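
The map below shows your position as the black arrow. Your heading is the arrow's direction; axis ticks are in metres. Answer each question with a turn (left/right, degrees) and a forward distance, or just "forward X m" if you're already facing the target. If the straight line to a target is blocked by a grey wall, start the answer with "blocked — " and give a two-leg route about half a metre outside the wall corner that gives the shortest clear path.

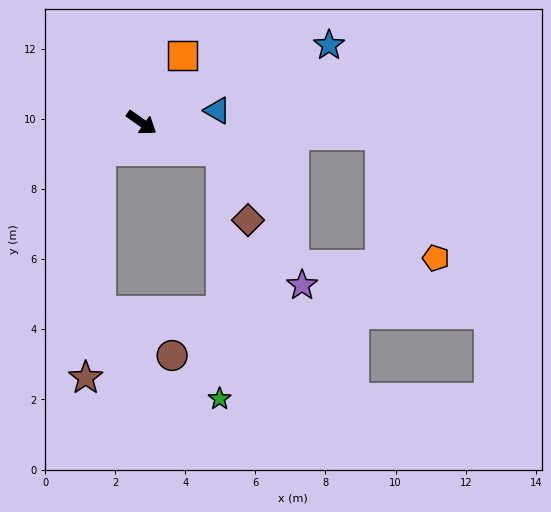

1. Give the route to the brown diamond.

blocked — turn left 15°, forward 2.4 m, then turn right 48°, forward 2.1 m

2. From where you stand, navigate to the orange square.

turn left 93°, forward 2.2 m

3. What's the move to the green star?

blocked — turn left 15°, forward 2.4 m, then turn right 70°, forward 7.0 m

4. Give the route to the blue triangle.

turn left 44°, forward 2.2 m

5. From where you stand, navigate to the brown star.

blocked — turn right 109°, forward 1.4 m, then turn left 50°, forward 6.5 m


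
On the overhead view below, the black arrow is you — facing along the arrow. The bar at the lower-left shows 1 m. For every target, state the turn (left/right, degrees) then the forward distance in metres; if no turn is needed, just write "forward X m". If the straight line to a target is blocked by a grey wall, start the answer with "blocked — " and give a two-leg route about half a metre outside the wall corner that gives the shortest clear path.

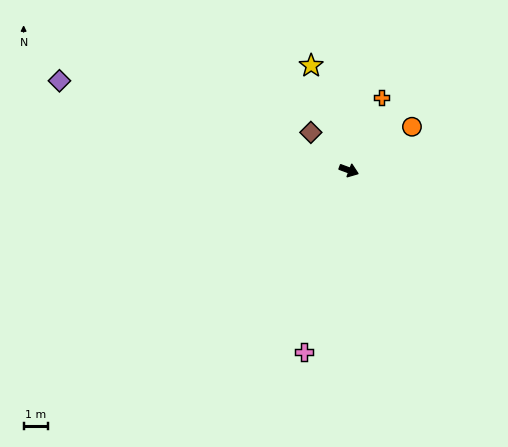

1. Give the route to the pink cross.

turn right 84°, forward 7.6 m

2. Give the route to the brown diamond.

turn left 155°, forward 2.2 m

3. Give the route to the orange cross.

turn left 86°, forward 3.2 m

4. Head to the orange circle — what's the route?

turn left 55°, forward 3.1 m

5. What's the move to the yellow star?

turn left 130°, forward 4.5 m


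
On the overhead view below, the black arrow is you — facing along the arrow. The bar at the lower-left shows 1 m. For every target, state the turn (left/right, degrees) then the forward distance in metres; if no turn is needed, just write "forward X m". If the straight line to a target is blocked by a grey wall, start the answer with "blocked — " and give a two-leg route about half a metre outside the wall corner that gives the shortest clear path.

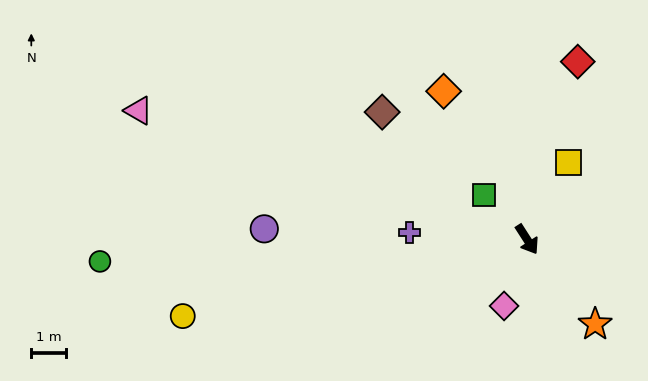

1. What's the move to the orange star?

turn left 6°, forward 3.2 m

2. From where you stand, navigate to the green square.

turn right 168°, forward 1.8 m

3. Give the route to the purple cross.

turn right 126°, forward 3.4 m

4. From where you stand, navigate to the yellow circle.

turn right 110°, forward 10.2 m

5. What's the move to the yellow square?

turn left 119°, forward 2.5 m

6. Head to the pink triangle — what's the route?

turn right 141°, forward 11.9 m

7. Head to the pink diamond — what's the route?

turn right 52°, forward 2.0 m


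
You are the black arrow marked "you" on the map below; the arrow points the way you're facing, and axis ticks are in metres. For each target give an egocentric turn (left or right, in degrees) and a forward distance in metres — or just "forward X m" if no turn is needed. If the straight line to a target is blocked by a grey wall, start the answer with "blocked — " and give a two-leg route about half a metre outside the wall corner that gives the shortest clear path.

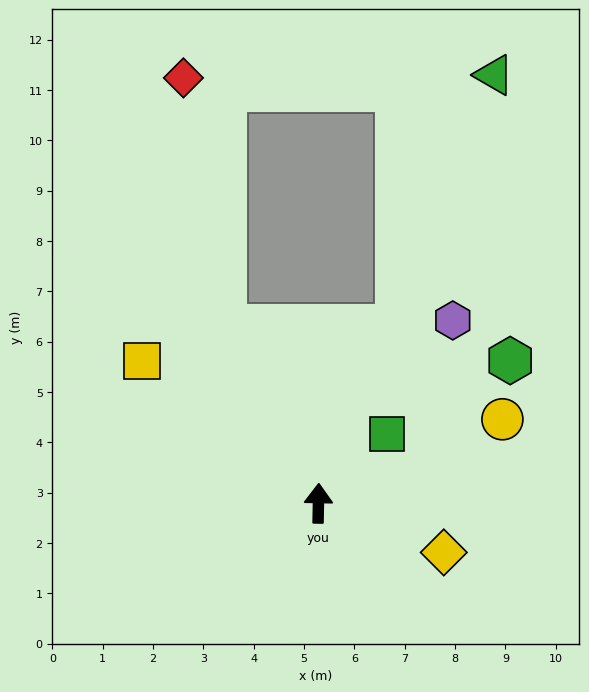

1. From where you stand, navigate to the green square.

turn right 44°, forward 1.9 m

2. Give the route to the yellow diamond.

turn right 110°, forward 2.7 m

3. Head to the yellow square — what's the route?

turn left 52°, forward 4.5 m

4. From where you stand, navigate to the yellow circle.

turn right 64°, forward 4.0 m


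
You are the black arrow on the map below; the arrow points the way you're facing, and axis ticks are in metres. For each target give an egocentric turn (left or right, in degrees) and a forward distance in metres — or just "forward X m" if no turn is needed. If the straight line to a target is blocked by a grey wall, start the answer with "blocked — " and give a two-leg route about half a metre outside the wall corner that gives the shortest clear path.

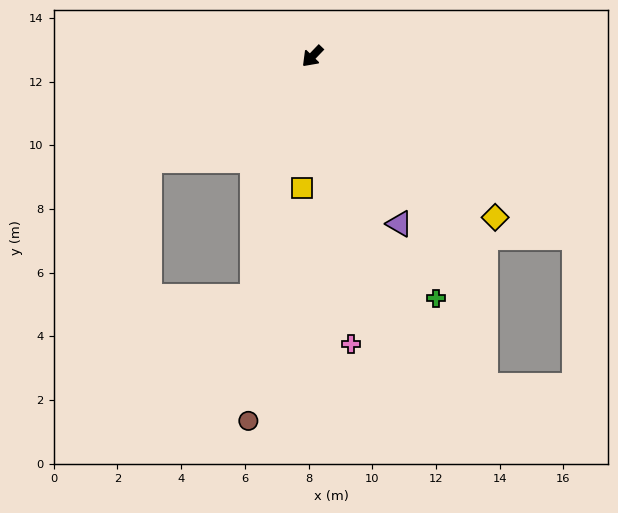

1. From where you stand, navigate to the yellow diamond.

turn left 92°, forward 7.7 m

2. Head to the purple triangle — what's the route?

turn left 71°, forward 5.9 m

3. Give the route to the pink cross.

turn left 52°, forward 9.1 m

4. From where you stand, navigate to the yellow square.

turn left 39°, forward 4.2 m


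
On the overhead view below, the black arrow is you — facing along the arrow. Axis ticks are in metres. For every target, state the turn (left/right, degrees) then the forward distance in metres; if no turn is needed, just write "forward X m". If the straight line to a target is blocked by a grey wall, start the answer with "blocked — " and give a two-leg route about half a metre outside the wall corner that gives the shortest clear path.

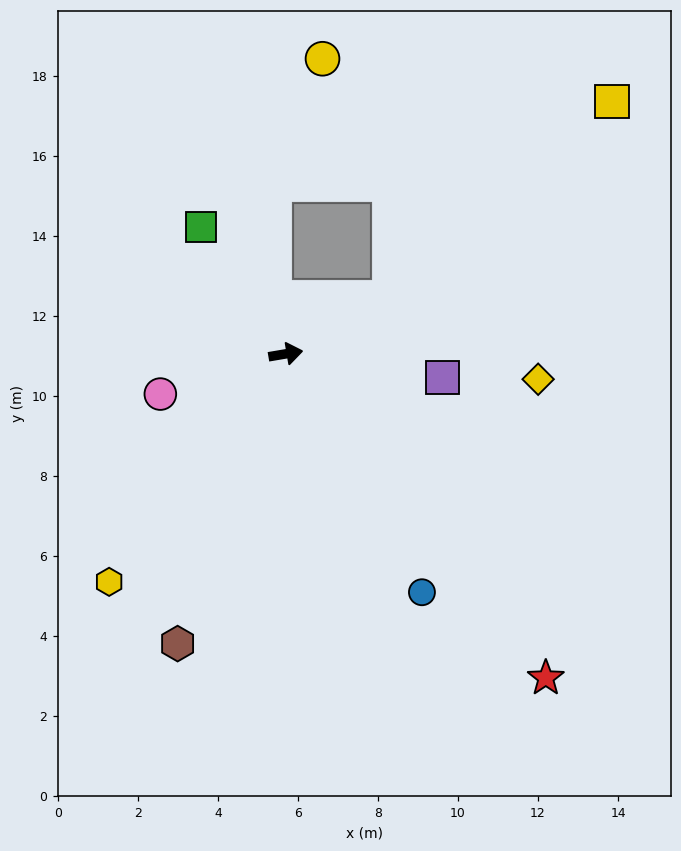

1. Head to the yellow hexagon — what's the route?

turn right 137°, forward 7.2 m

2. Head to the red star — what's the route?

turn right 61°, forward 10.4 m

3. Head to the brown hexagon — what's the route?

turn right 120°, forward 7.7 m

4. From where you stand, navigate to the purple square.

turn right 18°, forward 4.0 m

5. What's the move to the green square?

turn left 114°, forward 3.8 m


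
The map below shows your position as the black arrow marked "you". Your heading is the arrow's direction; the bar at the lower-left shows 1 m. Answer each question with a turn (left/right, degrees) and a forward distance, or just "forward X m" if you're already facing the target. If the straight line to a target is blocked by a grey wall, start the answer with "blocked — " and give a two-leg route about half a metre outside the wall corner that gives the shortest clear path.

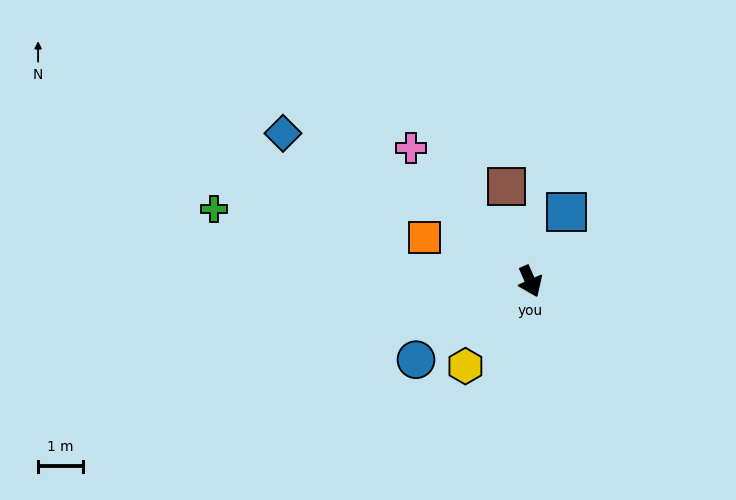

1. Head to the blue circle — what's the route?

turn right 79°, forward 3.1 m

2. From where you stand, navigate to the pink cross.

turn right 162°, forward 4.0 m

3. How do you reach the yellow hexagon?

turn right 61°, forward 2.4 m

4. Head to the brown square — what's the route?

turn left 170°, forward 2.2 m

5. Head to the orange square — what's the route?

turn right 136°, forward 2.5 m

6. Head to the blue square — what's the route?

turn left 129°, forward 1.7 m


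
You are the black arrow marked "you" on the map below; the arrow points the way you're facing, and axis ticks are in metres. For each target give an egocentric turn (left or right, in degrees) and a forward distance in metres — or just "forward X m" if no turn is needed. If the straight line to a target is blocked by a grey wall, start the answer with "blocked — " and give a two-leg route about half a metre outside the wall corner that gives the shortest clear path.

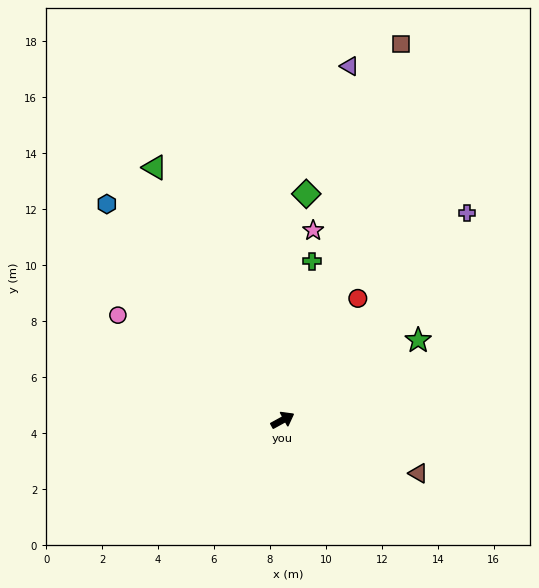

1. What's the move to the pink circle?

turn left 119°, forward 7.0 m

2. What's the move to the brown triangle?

turn right 50°, forward 5.2 m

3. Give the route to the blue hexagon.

turn left 100°, forward 10.0 m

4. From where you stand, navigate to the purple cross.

turn left 20°, forward 9.9 m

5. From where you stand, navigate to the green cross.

turn left 51°, forward 5.8 m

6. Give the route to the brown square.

turn left 44°, forward 14.1 m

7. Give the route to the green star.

forward 5.6 m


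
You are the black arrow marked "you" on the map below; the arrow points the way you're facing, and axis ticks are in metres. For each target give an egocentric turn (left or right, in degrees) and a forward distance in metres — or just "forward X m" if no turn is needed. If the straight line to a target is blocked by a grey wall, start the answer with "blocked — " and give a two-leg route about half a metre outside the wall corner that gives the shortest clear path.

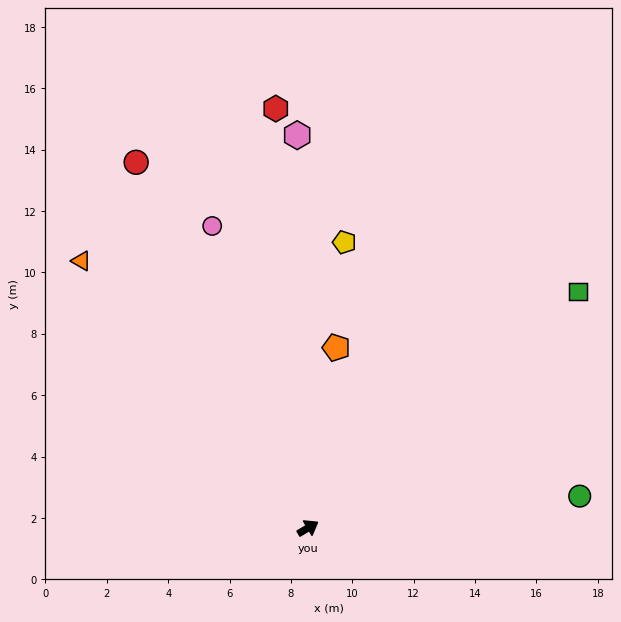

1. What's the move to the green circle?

turn right 24°, forward 8.9 m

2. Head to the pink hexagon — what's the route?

turn left 61°, forward 12.8 m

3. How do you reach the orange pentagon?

turn left 50°, forward 5.9 m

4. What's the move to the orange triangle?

turn left 100°, forward 11.4 m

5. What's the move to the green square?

turn left 10°, forward 11.7 m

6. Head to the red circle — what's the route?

turn left 84°, forward 13.2 m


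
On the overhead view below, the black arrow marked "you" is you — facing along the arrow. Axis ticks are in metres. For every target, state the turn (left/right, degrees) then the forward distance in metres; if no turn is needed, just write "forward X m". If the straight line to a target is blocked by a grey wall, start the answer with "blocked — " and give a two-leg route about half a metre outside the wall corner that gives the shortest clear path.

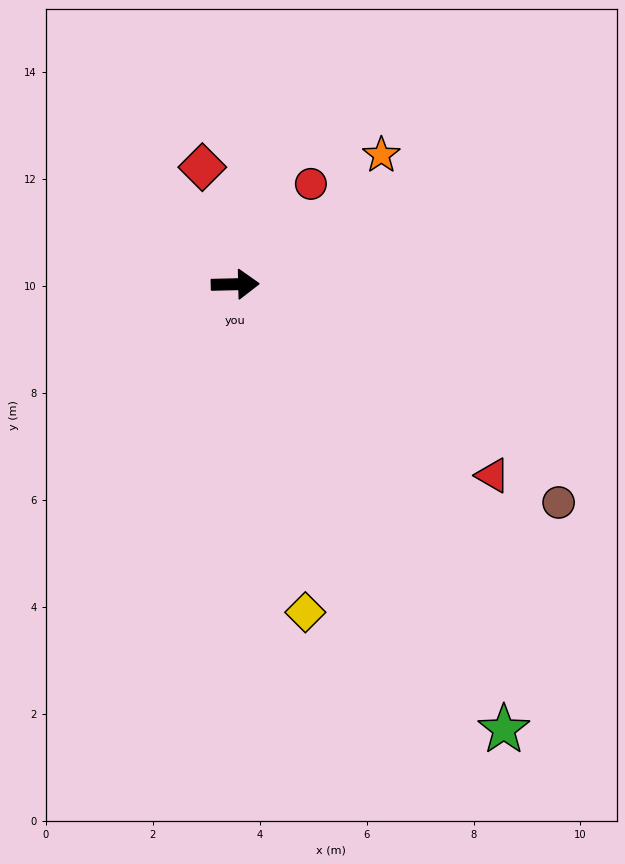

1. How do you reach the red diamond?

turn left 104°, forward 2.3 m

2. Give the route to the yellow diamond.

turn right 79°, forward 6.3 m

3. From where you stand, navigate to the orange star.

turn left 40°, forward 3.6 m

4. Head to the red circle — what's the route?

turn left 52°, forward 2.4 m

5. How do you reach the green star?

turn right 60°, forward 9.7 m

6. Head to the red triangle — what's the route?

turn right 38°, forward 6.0 m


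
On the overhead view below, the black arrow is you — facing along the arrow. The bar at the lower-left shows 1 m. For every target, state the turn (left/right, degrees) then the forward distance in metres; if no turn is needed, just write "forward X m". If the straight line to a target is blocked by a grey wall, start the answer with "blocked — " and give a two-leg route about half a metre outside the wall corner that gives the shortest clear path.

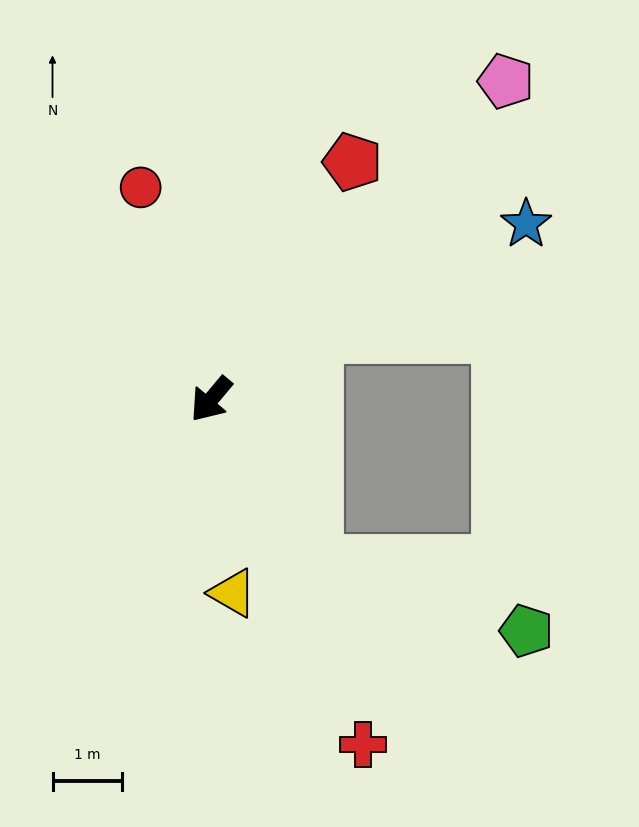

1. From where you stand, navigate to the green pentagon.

blocked — turn left 72°, forward 2.8 m, then turn left 40°, forward 3.2 m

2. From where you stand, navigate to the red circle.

turn right 122°, forward 3.2 m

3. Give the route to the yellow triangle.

turn left 46°, forward 2.8 m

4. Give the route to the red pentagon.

turn right 171°, forward 4.0 m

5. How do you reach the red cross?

turn left 64°, forward 5.5 m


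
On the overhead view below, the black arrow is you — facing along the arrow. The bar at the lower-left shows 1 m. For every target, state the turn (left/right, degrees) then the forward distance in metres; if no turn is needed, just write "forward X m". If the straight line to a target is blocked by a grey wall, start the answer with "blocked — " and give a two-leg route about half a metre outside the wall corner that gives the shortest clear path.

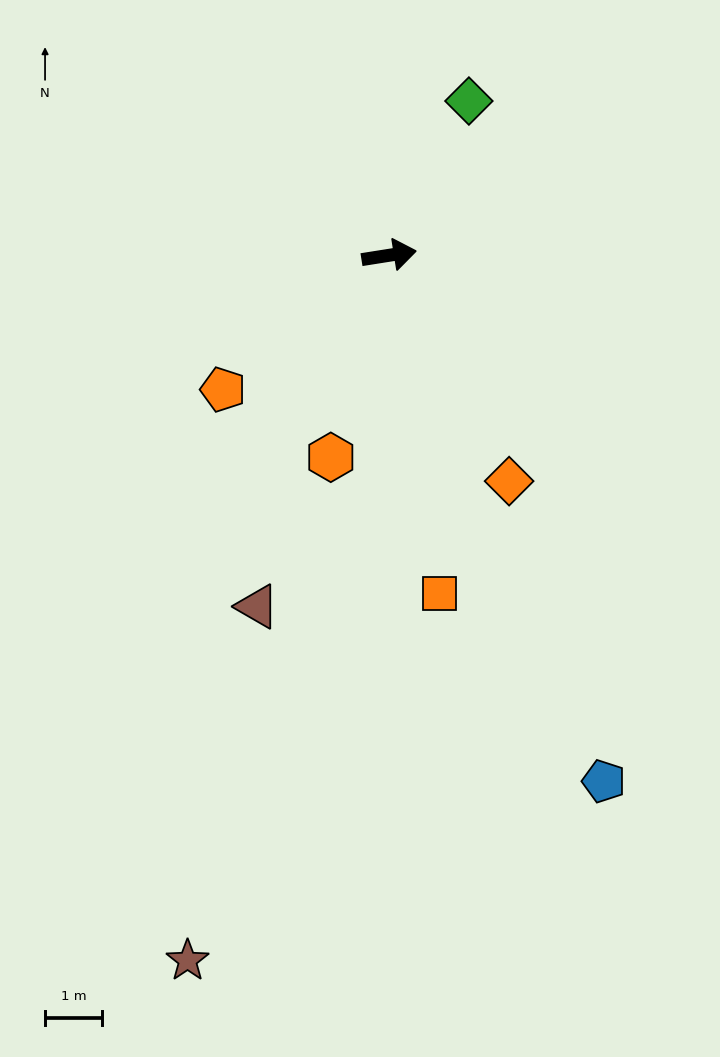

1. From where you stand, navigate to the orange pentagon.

turn right 150°, forward 3.7 m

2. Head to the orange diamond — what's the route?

turn right 71°, forward 4.5 m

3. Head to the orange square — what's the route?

turn right 91°, forward 6.0 m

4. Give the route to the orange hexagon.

turn right 115°, forward 3.7 m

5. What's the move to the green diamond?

turn left 54°, forward 3.0 m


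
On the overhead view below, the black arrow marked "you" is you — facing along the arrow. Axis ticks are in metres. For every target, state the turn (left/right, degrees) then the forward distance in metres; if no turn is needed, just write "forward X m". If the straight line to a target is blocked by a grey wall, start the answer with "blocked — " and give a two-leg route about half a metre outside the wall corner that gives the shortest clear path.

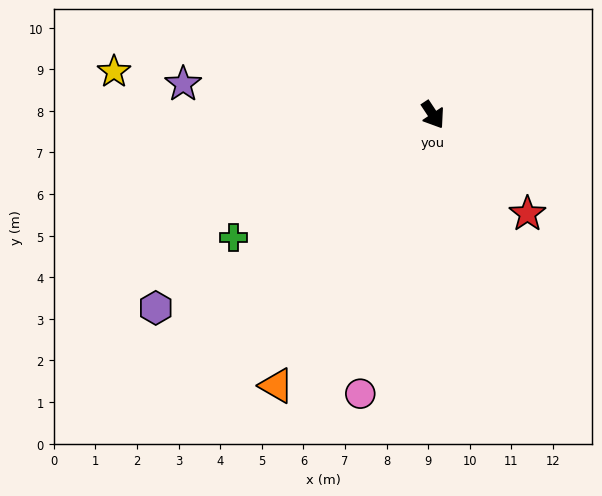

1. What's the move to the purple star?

turn right 131°, forward 6.1 m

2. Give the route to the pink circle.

turn right 48°, forward 6.9 m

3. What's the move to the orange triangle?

turn right 64°, forward 7.5 m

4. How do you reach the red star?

turn left 10°, forward 3.3 m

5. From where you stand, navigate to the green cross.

turn right 92°, forward 5.6 m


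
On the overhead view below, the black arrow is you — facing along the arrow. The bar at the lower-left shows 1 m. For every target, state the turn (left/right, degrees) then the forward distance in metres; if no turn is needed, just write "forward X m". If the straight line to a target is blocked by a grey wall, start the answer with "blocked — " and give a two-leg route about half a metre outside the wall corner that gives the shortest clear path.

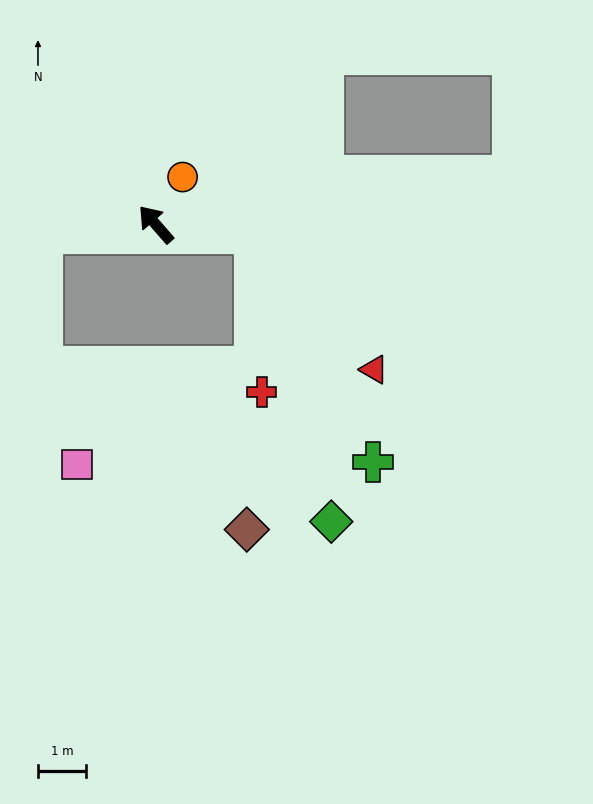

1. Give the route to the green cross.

blocked — turn right 136°, forward 2.1 m, then turn right 58°, forward 5.4 m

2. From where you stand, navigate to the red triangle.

blocked — turn right 136°, forward 2.1 m, then turn right 44°, forward 3.8 m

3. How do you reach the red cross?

blocked — turn right 136°, forward 2.1 m, then turn right 82°, forward 3.3 m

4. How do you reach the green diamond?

blocked — turn right 136°, forward 2.1 m, then turn right 70°, forward 6.2 m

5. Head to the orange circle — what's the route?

turn right 71°, forward 1.1 m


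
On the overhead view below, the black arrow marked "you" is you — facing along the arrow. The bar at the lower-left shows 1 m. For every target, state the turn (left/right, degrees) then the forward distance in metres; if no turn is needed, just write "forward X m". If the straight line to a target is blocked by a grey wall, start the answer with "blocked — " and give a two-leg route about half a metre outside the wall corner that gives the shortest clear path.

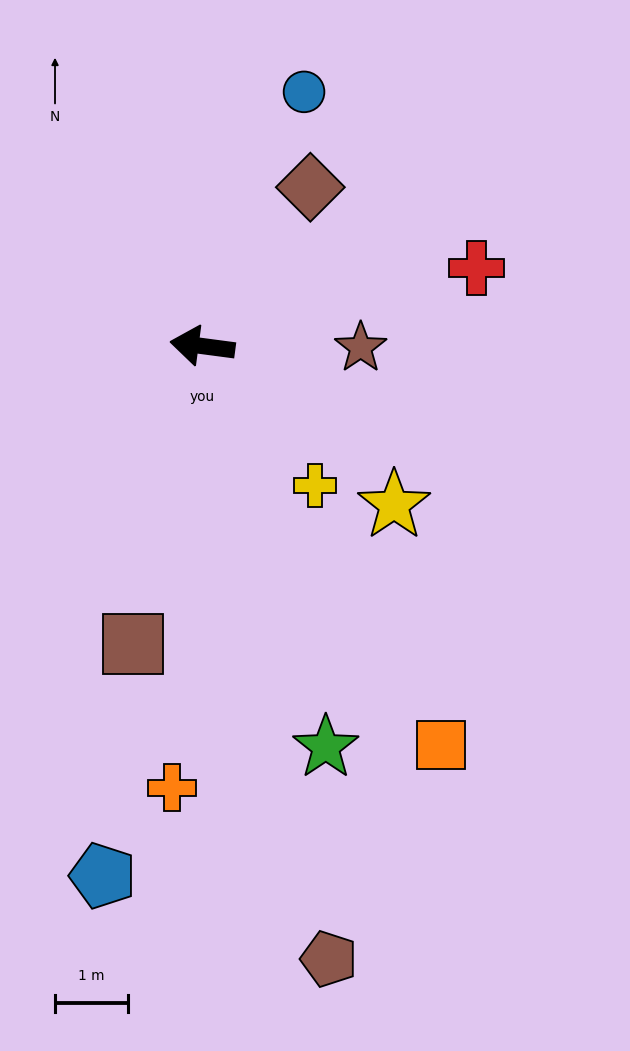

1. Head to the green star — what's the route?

turn left 115°, forward 5.7 m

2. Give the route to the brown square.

turn left 84°, forward 4.2 m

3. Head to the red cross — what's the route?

turn right 157°, forward 3.9 m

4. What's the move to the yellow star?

turn left 148°, forward 3.4 m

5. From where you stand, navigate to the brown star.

turn right 173°, forward 2.2 m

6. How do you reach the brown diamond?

turn right 117°, forward 2.6 m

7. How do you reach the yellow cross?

turn left 137°, forward 2.4 m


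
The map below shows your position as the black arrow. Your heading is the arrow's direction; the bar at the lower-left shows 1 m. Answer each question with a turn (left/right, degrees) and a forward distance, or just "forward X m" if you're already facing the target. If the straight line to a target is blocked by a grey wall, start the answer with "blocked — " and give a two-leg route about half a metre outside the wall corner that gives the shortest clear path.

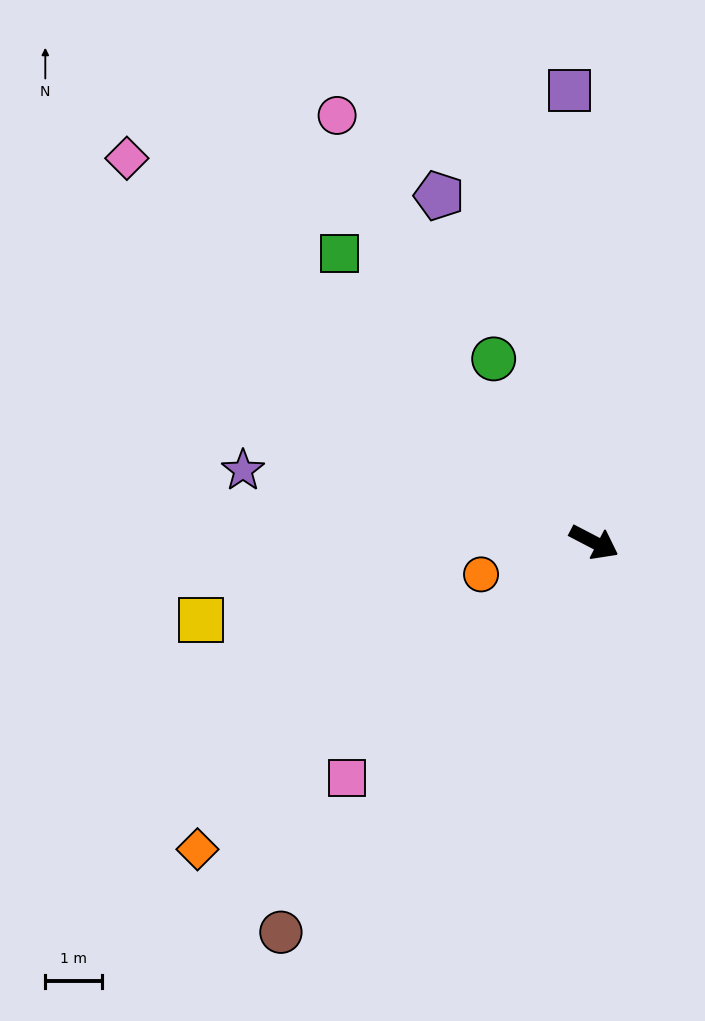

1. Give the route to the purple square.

turn left 121°, forward 8.0 m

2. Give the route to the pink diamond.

turn left 168°, forward 10.6 m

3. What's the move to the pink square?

turn right 109°, forward 6.0 m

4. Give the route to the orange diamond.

turn right 115°, forward 8.8 m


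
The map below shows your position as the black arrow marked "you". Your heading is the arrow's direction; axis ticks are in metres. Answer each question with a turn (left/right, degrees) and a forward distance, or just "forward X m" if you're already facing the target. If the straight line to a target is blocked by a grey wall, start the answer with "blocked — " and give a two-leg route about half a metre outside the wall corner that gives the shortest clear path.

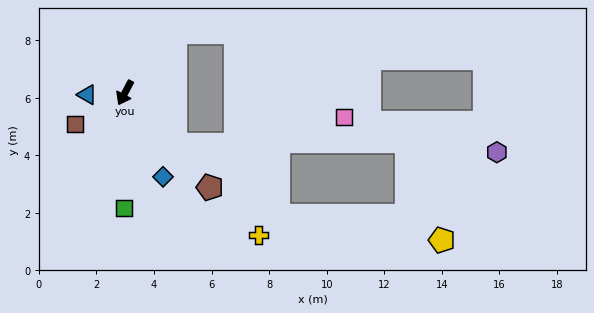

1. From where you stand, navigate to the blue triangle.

turn right 59°, forward 1.3 m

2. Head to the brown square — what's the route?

turn right 30°, forward 2.0 m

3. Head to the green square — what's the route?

turn left 27°, forward 4.0 m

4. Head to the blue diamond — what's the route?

turn left 52°, forward 3.2 m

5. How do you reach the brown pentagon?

turn left 70°, forward 4.4 m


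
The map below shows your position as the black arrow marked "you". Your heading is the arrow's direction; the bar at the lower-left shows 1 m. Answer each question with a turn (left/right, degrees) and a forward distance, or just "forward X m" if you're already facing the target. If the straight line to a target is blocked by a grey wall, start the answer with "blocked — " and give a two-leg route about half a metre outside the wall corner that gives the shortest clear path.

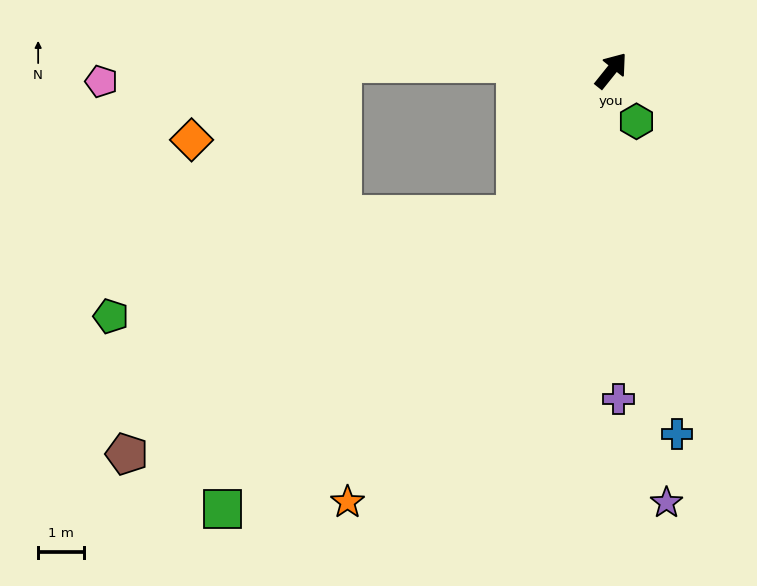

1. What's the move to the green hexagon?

turn right 115°, forward 1.2 m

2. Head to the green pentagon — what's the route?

blocked — turn right 175°, forward 3.8 m, then turn right 42°, forward 9.1 m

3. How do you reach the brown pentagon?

blocked — turn right 175°, forward 3.8 m, then turn right 25°, forward 10.0 m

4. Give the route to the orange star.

turn right 173°, forward 11.0 m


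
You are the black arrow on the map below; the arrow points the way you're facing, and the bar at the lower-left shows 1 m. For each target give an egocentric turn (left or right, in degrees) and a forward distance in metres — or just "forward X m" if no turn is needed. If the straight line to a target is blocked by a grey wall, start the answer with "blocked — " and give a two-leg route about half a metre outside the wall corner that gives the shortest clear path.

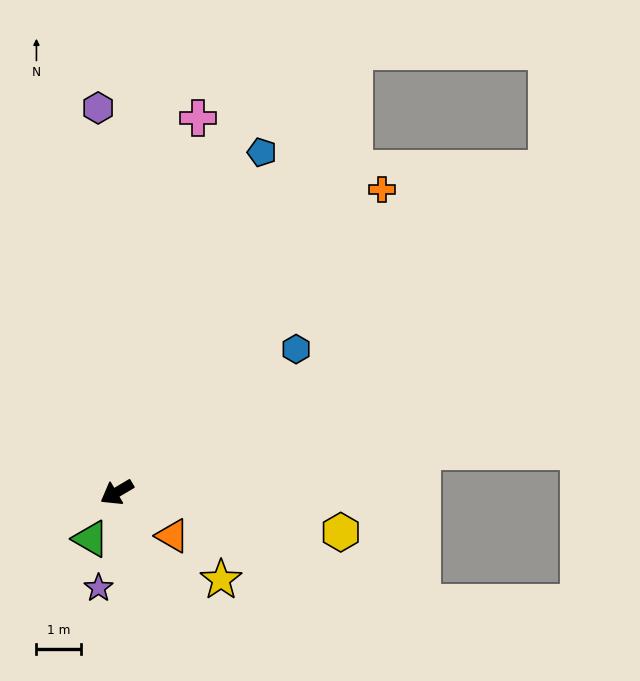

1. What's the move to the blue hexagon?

turn right 172°, forward 5.2 m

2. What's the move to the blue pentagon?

turn right 144°, forward 8.3 m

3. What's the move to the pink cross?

turn right 133°, forward 8.6 m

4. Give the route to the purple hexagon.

turn right 118°, forward 8.6 m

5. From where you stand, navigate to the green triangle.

turn left 30°, forward 1.2 m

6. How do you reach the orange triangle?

turn left 111°, forward 1.6 m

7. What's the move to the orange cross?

turn right 162°, forward 9.0 m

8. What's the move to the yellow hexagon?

turn left 139°, forward 5.1 m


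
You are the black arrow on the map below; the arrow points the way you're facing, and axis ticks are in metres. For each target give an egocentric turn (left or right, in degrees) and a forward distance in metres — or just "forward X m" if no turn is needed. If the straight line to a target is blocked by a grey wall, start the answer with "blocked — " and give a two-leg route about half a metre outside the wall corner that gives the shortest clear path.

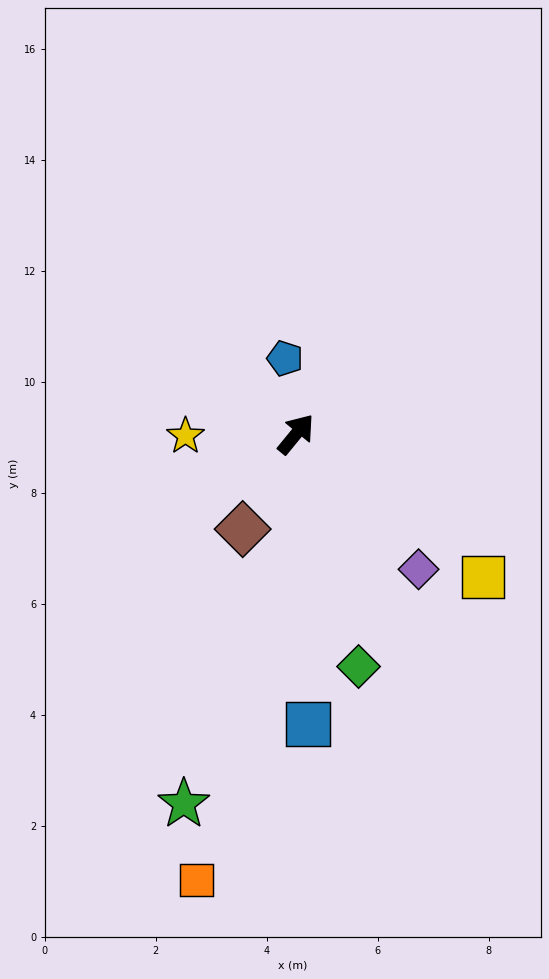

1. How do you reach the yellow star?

turn left 130°, forward 2.0 m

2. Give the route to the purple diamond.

turn right 98°, forward 3.3 m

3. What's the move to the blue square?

turn right 138°, forward 5.2 m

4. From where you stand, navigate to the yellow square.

turn right 88°, forward 4.2 m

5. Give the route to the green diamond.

turn right 126°, forward 4.3 m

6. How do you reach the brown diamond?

turn right 170°, forward 2.0 m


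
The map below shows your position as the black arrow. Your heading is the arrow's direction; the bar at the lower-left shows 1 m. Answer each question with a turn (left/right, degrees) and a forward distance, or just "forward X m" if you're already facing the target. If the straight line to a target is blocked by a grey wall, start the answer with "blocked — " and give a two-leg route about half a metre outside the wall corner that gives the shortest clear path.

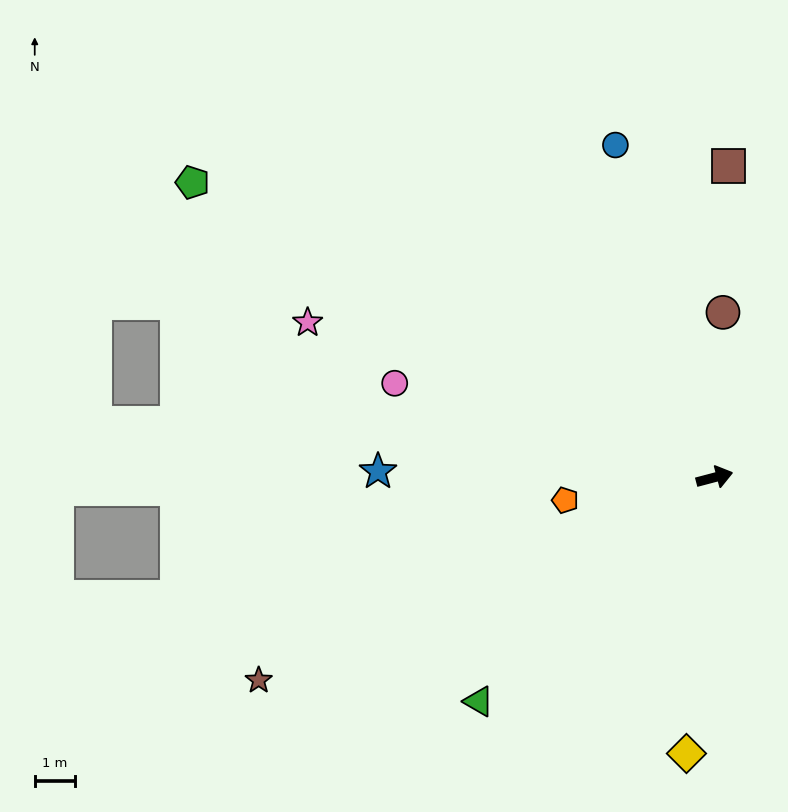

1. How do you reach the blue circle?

turn left 92°, forward 8.6 m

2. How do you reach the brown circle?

turn left 72°, forward 4.1 m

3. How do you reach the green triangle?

turn right 151°, forward 8.0 m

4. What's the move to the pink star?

turn left 144°, forward 10.8 m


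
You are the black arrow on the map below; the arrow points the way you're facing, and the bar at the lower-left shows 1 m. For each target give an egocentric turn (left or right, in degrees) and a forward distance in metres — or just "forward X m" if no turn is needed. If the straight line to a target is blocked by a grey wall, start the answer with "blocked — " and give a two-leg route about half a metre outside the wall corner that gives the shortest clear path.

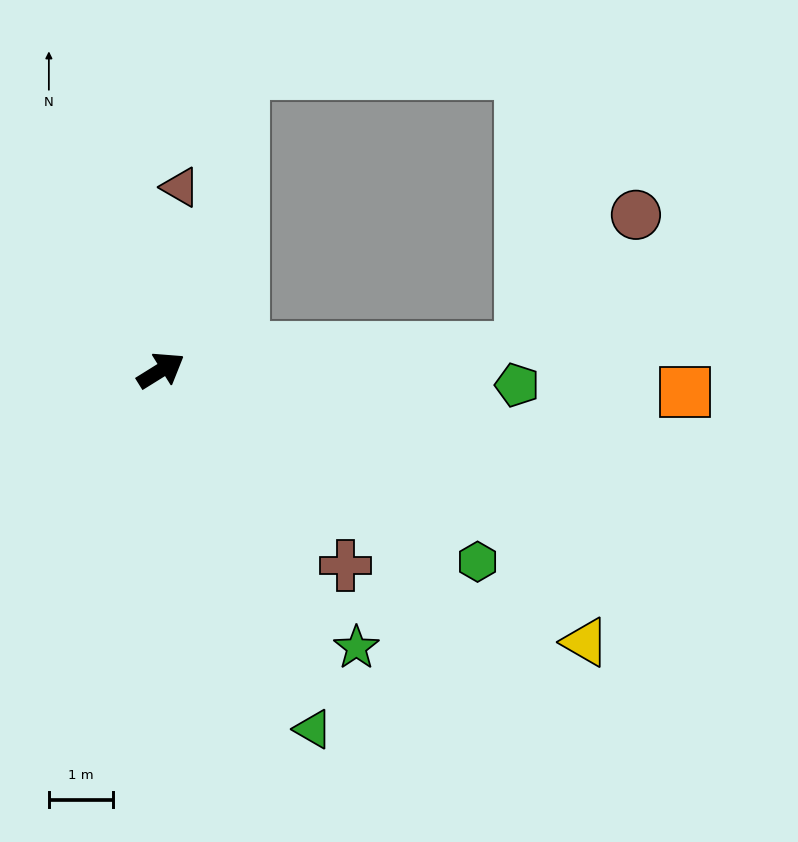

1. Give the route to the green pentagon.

turn right 34°, forward 5.6 m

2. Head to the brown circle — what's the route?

blocked — turn right 28°, forward 5.7 m, then turn left 46°, forward 2.8 m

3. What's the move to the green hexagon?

turn right 63°, forward 5.8 m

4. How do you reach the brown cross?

turn right 78°, forward 4.2 m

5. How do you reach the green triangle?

turn right 99°, forward 6.1 m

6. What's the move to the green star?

turn right 87°, forward 5.3 m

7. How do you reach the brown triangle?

turn left 52°, forward 2.9 m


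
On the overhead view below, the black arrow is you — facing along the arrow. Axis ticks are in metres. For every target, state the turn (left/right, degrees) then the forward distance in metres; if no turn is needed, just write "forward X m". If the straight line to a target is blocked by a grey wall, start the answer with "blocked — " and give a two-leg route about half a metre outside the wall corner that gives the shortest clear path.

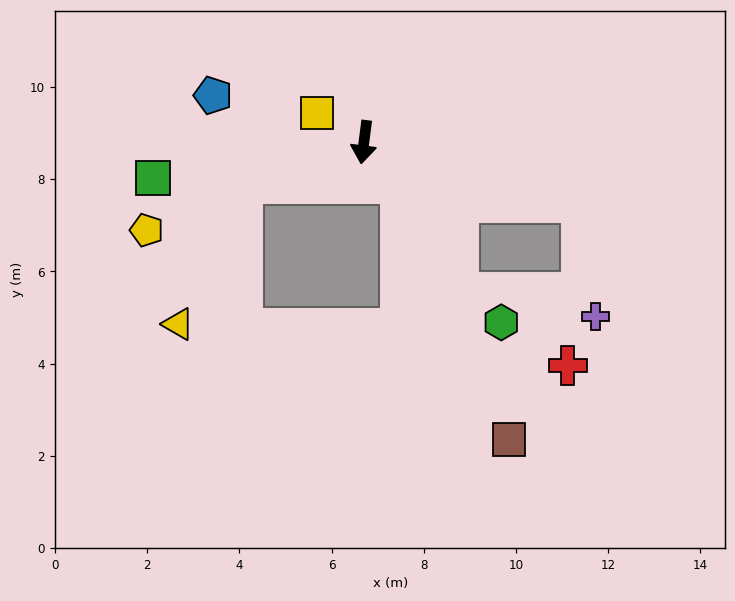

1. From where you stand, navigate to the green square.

turn right 73°, forward 4.6 m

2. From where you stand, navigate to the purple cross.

blocked — turn left 82°, forward 4.9 m, then turn right 67°, forward 2.5 m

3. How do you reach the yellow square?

turn right 115°, forward 1.2 m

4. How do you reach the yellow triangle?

blocked — turn right 64°, forward 2.8 m, then turn left 46°, forward 3.4 m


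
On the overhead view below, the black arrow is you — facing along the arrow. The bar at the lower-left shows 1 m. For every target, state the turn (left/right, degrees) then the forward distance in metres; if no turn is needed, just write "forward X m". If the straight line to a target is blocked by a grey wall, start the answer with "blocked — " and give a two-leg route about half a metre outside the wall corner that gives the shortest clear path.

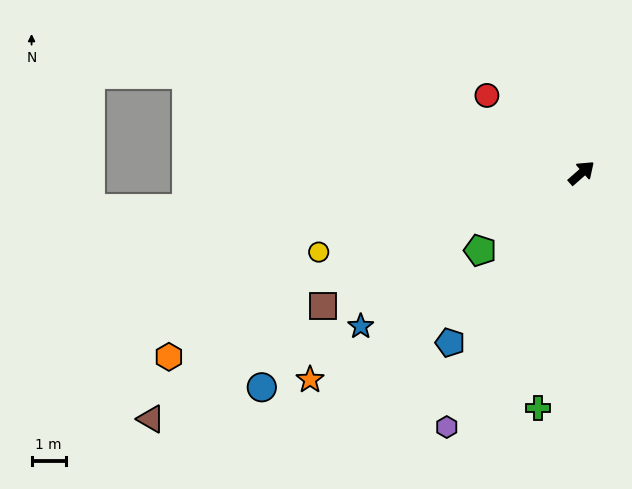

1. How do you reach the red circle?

turn left 99°, forward 3.6 m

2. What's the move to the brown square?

turn left 166°, forward 8.5 m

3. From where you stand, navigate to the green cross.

turn right 142°, forward 7.0 m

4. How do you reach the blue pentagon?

turn right 169°, forward 6.3 m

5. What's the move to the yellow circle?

turn left 155°, forward 8.0 m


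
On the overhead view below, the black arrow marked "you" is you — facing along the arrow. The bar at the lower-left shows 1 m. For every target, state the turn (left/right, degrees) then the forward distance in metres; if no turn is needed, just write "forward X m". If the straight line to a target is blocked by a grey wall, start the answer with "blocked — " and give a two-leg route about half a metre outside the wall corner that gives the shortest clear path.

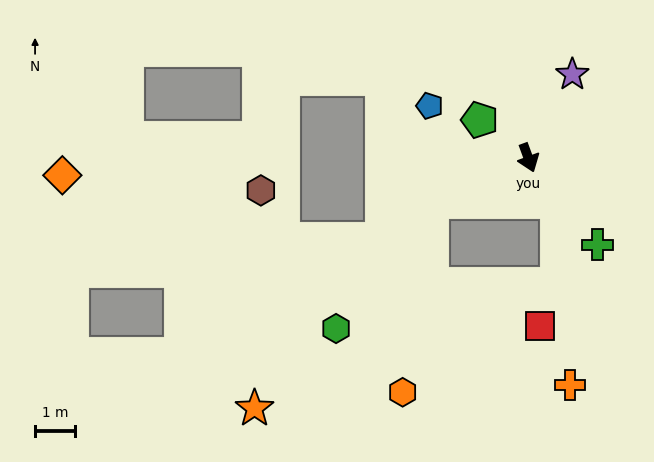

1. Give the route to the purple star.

turn left 132°, forward 2.3 m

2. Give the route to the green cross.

turn left 18°, forward 2.8 m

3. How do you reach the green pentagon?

turn right 148°, forward 1.5 m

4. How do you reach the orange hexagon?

blocked — turn right 86°, forward 2.6 m, then turn left 57°, forward 4.8 m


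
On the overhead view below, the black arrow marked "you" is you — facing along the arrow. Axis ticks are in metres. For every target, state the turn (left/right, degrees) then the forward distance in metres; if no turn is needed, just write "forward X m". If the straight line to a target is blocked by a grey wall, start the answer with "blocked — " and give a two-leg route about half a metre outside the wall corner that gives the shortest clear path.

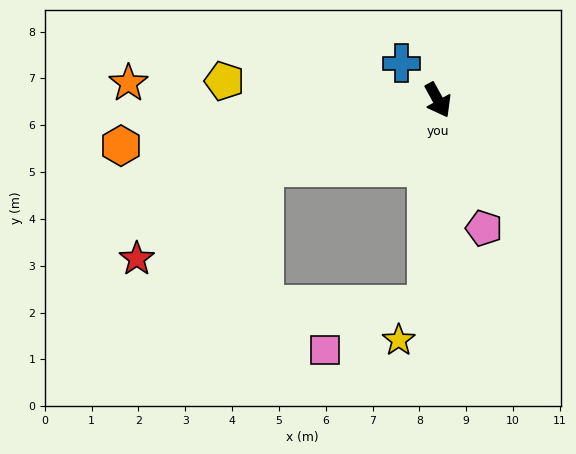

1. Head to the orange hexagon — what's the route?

turn right 111°, forward 6.8 m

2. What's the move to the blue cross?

turn right 164°, forward 1.1 m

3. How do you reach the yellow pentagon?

turn right 124°, forward 4.6 m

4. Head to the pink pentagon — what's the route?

turn right 9°, forward 2.9 m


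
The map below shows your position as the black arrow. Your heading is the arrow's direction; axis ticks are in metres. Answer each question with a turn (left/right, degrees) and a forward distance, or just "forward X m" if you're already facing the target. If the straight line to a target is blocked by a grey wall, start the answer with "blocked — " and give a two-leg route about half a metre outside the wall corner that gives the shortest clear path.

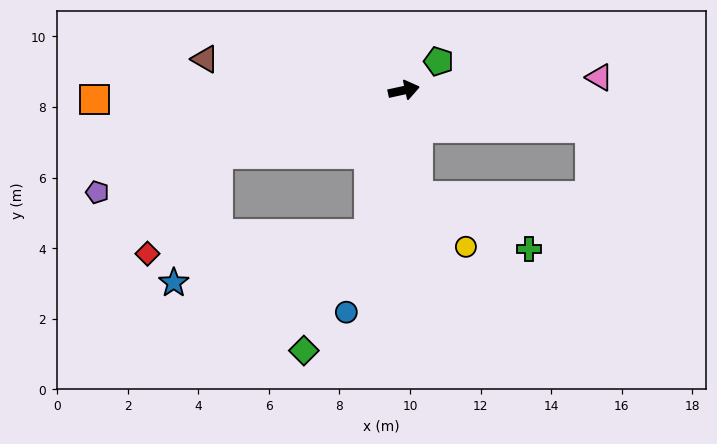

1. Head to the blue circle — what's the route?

turn right 117°, forward 6.5 m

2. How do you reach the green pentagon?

turn left 27°, forward 1.3 m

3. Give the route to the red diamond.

blocked — turn right 173°, forward 5.6 m, then turn left 35°, forward 3.4 m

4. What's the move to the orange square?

turn left 169°, forward 8.8 m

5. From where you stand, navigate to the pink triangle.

turn right 8°, forward 5.6 m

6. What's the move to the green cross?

blocked — turn right 94°, forward 3.0 m, then turn left 56°, forward 3.5 m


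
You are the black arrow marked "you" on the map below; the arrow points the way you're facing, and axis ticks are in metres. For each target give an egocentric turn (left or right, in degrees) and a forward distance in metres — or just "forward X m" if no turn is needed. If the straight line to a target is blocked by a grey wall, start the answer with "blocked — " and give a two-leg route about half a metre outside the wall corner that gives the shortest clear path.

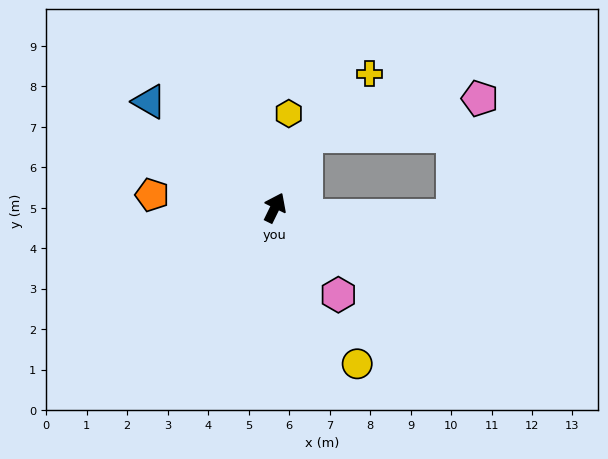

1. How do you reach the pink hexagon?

turn right 118°, forward 2.7 m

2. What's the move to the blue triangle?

turn left 76°, forward 4.1 m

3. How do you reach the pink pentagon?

blocked — turn left 3°, forward 1.9 m, then turn right 55°, forward 4.4 m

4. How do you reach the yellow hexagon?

turn left 18°, forward 2.3 m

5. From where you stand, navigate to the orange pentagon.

turn left 110°, forward 3.0 m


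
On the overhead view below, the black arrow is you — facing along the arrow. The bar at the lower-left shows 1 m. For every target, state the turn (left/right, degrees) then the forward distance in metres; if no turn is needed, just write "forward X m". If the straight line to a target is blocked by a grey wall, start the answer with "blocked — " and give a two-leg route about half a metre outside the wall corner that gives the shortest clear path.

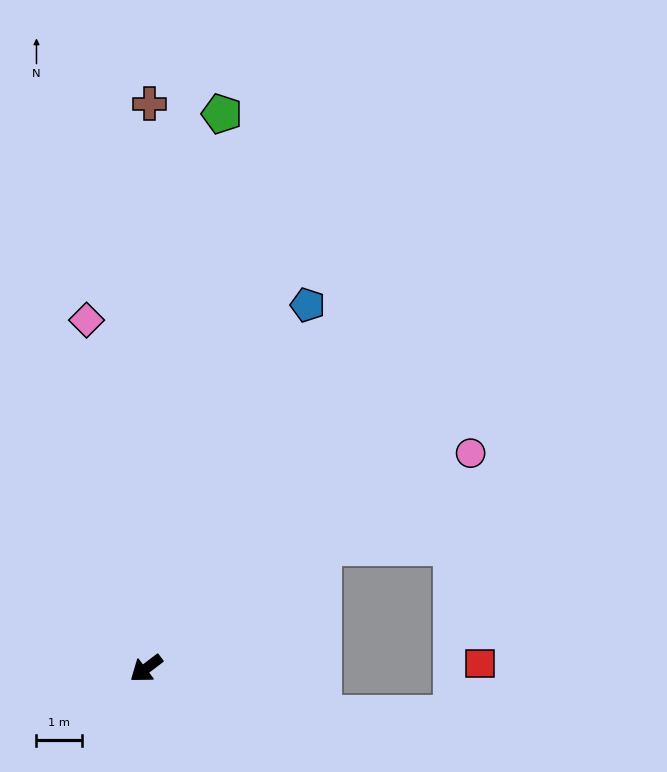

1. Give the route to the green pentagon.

turn right 135°, forward 12.3 m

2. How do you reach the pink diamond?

turn right 117°, forward 7.8 m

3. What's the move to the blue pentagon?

turn right 151°, forward 8.7 m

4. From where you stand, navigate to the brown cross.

turn right 128°, forward 12.4 m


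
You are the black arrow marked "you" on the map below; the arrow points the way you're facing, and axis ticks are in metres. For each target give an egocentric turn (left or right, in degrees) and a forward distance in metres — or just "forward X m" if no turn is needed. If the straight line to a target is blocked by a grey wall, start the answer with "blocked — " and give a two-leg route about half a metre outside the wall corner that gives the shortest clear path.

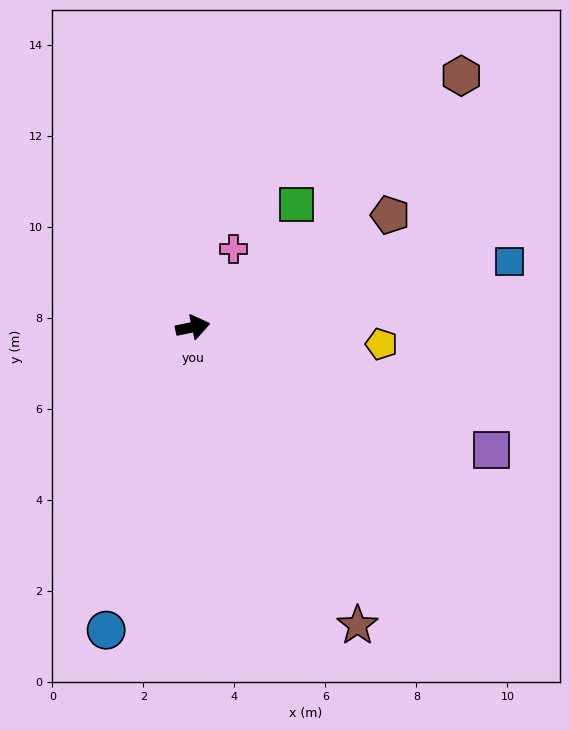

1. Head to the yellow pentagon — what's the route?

turn right 17°, forward 4.2 m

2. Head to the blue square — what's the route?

forward 7.1 m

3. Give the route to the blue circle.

turn right 118°, forward 6.9 m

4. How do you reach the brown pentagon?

turn left 18°, forward 5.0 m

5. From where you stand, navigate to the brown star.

turn right 73°, forward 7.5 m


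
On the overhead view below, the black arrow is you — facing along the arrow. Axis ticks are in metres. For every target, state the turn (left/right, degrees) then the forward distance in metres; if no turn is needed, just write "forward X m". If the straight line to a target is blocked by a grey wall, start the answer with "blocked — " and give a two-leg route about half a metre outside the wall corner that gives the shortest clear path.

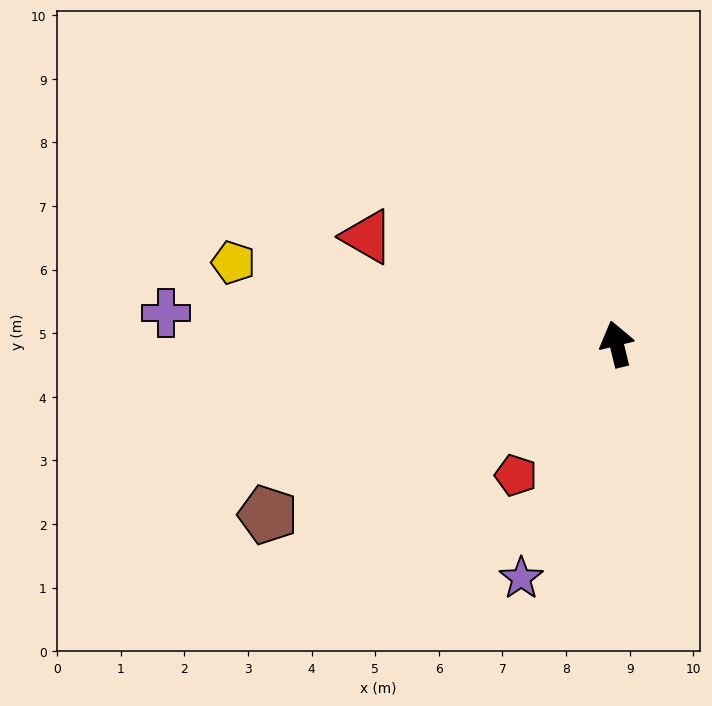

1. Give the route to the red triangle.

turn left 53°, forward 4.3 m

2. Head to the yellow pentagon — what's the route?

turn left 64°, forward 6.2 m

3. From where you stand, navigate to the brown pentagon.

turn left 102°, forward 6.1 m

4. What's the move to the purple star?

turn left 144°, forward 4.0 m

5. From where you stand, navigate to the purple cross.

turn left 72°, forward 7.1 m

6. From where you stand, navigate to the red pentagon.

turn left 129°, forward 2.6 m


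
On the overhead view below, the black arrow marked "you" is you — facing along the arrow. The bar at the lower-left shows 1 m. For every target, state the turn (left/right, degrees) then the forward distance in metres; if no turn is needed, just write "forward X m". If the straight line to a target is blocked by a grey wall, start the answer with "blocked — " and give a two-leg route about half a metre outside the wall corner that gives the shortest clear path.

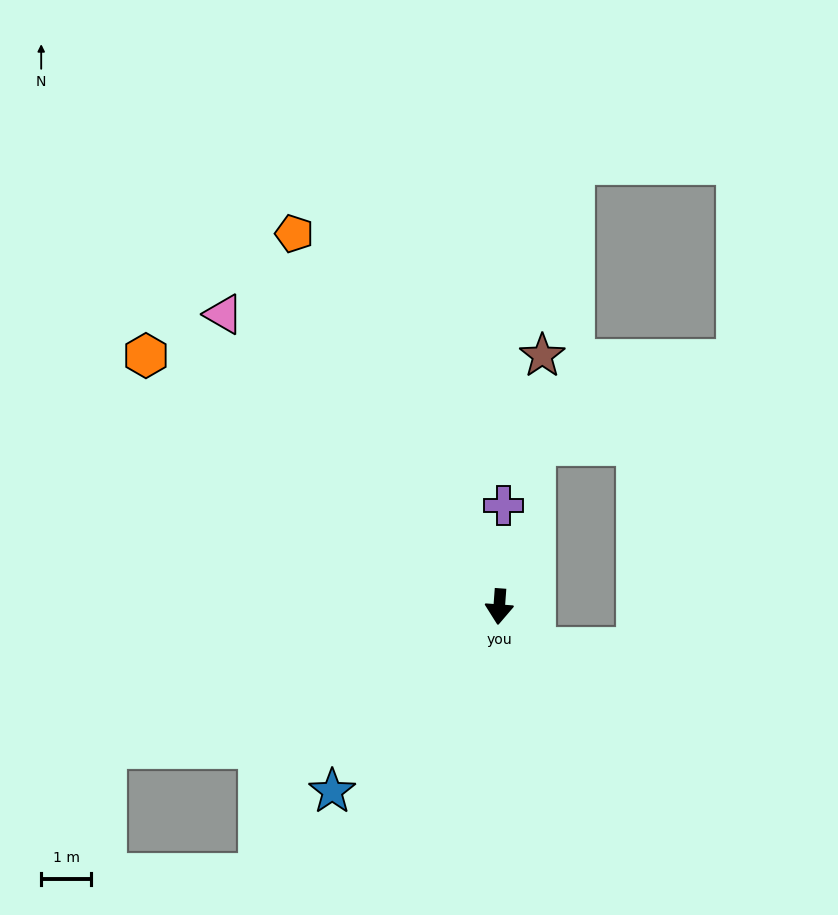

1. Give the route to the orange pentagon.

turn right 147°, forward 8.5 m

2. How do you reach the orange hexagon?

turn right 121°, forward 8.7 m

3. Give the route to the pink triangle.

turn right 132°, forward 8.0 m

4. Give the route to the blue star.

turn right 38°, forward 5.0 m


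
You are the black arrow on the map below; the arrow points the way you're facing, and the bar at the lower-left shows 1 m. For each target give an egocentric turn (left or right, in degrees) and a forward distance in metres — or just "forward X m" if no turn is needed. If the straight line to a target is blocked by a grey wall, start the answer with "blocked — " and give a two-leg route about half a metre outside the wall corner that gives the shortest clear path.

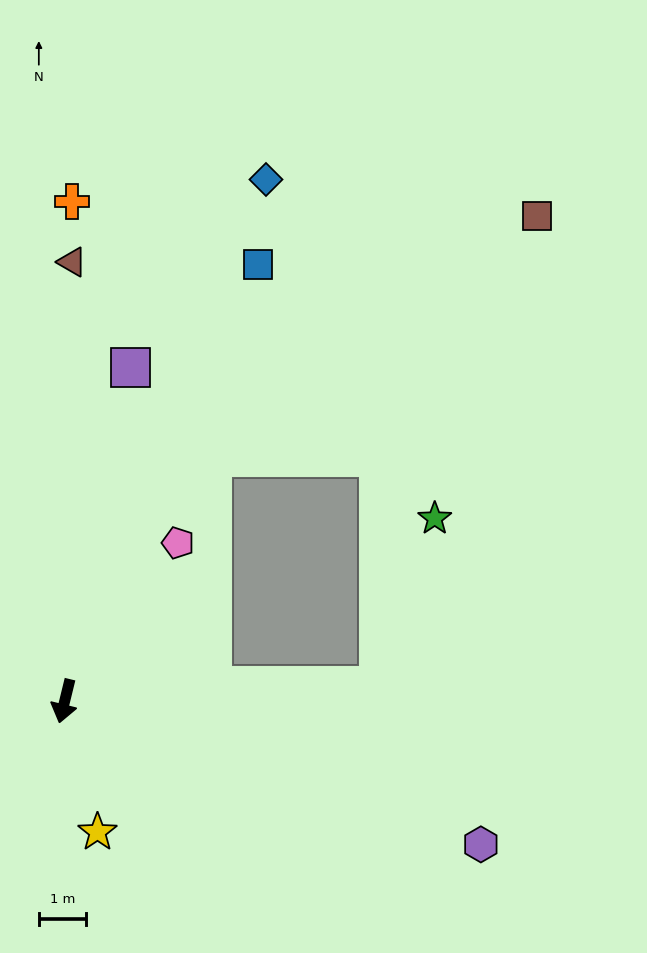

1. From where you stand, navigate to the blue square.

turn left 170°, forward 10.1 m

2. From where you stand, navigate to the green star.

blocked — turn left 106°, forward 6.7 m, then turn left 70°, forward 3.7 m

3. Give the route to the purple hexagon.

turn left 85°, forward 9.3 m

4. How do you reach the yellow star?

turn left 28°, forward 2.9 m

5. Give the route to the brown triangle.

turn right 167°, forward 9.3 m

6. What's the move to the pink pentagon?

turn left 158°, forward 4.1 m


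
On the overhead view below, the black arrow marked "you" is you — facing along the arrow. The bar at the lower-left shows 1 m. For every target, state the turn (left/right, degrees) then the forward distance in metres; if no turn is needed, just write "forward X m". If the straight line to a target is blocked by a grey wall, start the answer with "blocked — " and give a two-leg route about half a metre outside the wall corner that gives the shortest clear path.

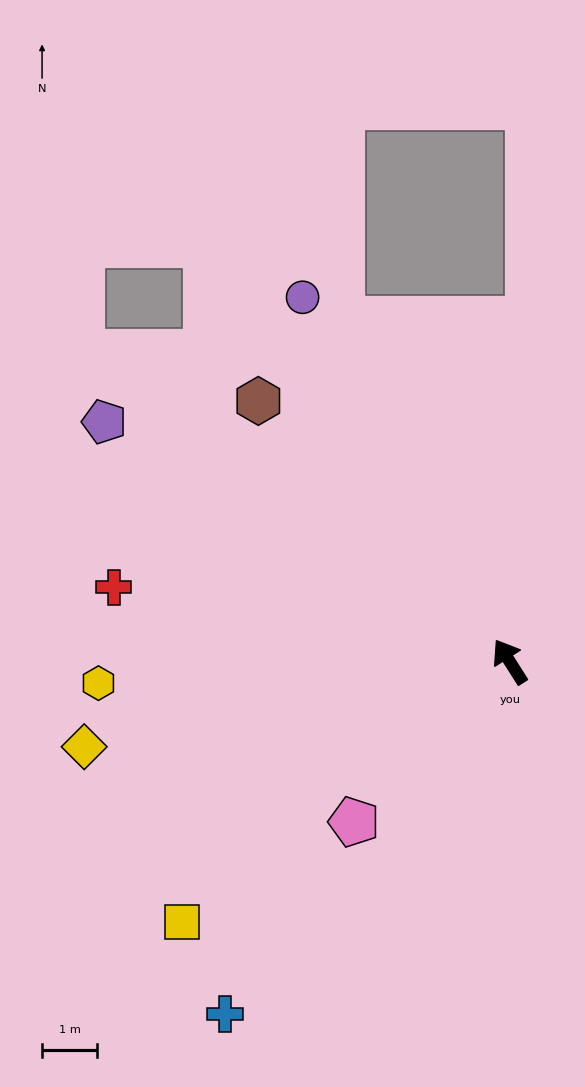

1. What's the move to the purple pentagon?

turn left 27°, forward 8.6 m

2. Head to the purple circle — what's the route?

turn right 3°, forward 7.6 m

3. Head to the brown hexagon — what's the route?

turn left 12°, forward 6.6 m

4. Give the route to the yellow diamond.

turn left 69°, forward 7.9 m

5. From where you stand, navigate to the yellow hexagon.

turn left 61°, forward 7.5 m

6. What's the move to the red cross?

turn left 47°, forward 7.3 m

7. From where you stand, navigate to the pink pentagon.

turn left 103°, forward 4.1 m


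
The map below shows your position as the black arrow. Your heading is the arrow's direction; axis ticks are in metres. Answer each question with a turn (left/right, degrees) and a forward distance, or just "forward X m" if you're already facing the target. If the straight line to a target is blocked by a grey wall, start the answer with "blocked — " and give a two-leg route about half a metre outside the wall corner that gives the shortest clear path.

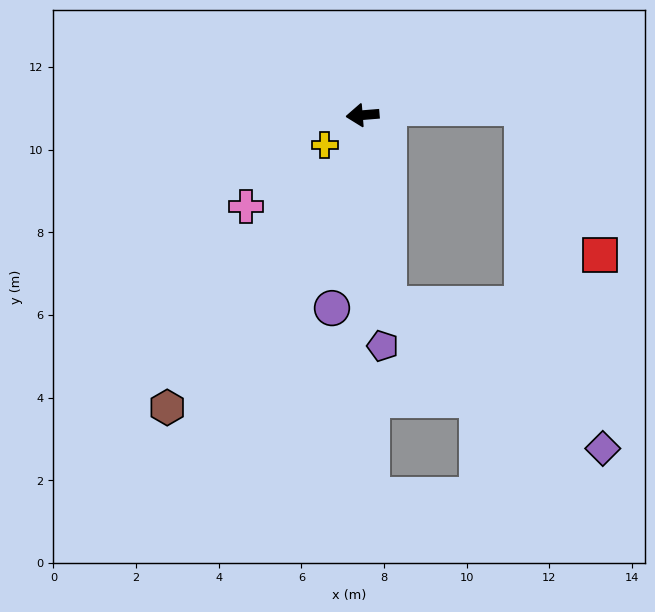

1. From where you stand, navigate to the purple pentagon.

turn left 90°, forward 5.6 m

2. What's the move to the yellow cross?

turn left 34°, forward 1.2 m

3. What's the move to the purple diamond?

blocked — turn left 93°, forward 4.6 m, then turn left 48°, forward 6.3 m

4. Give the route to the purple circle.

turn left 76°, forward 4.7 m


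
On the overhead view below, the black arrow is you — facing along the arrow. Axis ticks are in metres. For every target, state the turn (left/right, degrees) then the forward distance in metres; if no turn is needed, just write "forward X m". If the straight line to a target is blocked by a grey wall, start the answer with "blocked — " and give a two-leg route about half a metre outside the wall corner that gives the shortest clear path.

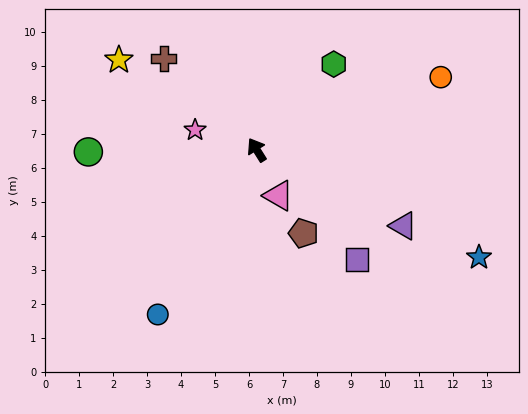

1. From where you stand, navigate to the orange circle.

turn right 101°, forward 5.8 m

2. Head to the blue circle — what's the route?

turn left 117°, forward 5.7 m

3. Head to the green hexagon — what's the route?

turn right 74°, forward 3.4 m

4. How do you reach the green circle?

turn left 59°, forward 5.0 m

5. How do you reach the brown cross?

turn left 13°, forward 3.8 m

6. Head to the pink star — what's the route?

turn left 40°, forward 1.9 m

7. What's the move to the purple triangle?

turn right 149°, forward 4.9 m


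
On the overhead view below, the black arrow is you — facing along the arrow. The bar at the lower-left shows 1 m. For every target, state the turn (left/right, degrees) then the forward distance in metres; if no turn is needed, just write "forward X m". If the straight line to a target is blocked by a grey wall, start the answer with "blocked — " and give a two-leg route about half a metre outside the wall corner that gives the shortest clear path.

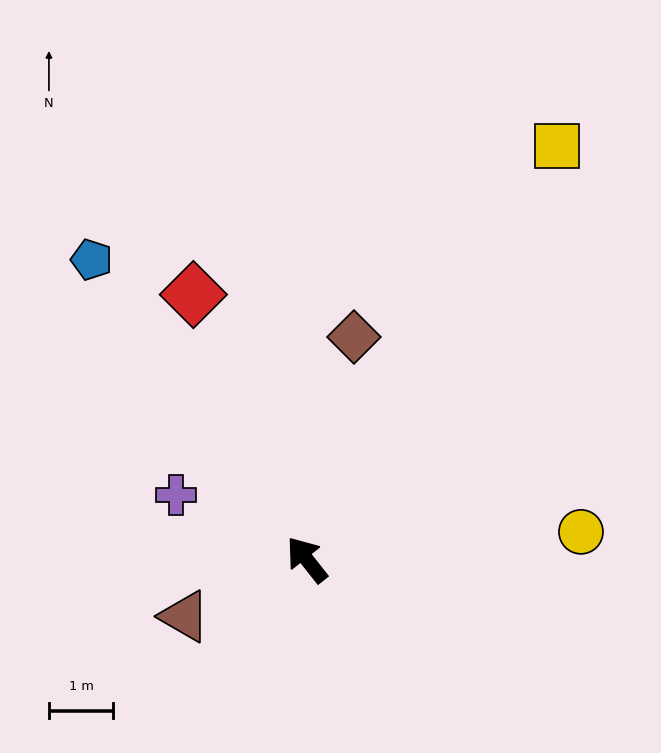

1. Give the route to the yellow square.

turn right 70°, forward 7.5 m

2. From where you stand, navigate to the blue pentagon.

turn right 3°, forward 5.7 m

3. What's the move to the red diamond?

turn right 15°, forward 4.5 m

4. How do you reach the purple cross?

turn left 26°, forward 2.3 m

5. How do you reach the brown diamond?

turn right 50°, forward 3.5 m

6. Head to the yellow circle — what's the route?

turn right 123°, forward 4.3 m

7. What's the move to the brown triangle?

turn left 77°, forward 2.1 m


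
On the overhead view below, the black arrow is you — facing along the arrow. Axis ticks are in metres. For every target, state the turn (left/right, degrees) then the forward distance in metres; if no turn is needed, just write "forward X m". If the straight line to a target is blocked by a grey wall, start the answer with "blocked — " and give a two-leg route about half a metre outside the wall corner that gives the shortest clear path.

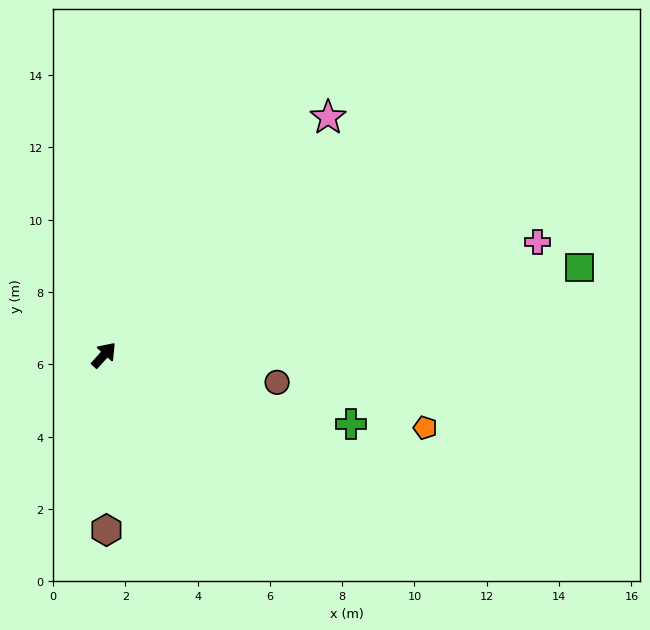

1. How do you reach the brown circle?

turn right 57°, forward 4.8 m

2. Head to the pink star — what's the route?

forward 9.0 m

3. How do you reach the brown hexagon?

turn right 137°, forward 4.8 m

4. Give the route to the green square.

turn right 38°, forward 13.4 m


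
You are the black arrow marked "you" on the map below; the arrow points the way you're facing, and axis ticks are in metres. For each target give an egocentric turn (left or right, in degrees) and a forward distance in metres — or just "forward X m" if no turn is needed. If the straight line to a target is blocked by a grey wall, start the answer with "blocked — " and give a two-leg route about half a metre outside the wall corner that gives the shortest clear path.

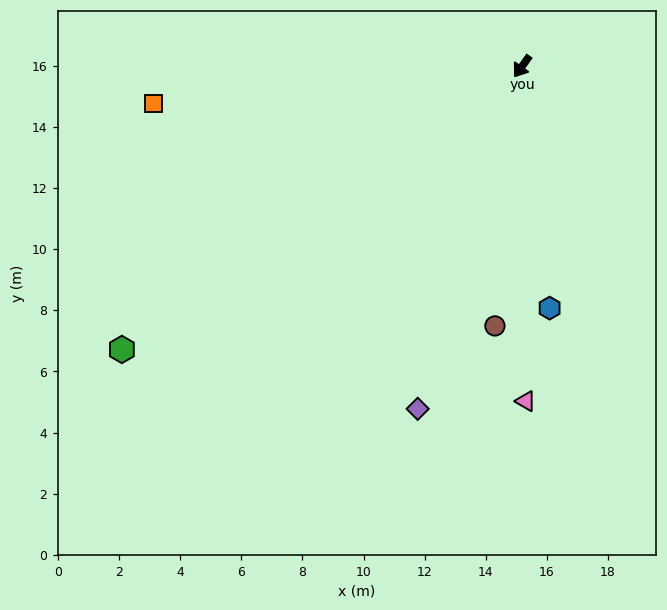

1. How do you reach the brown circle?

turn left 29°, forward 8.5 m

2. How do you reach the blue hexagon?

turn left 42°, forward 8.0 m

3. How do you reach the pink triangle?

turn left 36°, forward 11.0 m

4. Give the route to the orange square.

turn right 49°, forward 12.1 m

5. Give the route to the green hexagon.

turn right 19°, forward 16.0 m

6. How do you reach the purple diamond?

turn left 19°, forward 11.7 m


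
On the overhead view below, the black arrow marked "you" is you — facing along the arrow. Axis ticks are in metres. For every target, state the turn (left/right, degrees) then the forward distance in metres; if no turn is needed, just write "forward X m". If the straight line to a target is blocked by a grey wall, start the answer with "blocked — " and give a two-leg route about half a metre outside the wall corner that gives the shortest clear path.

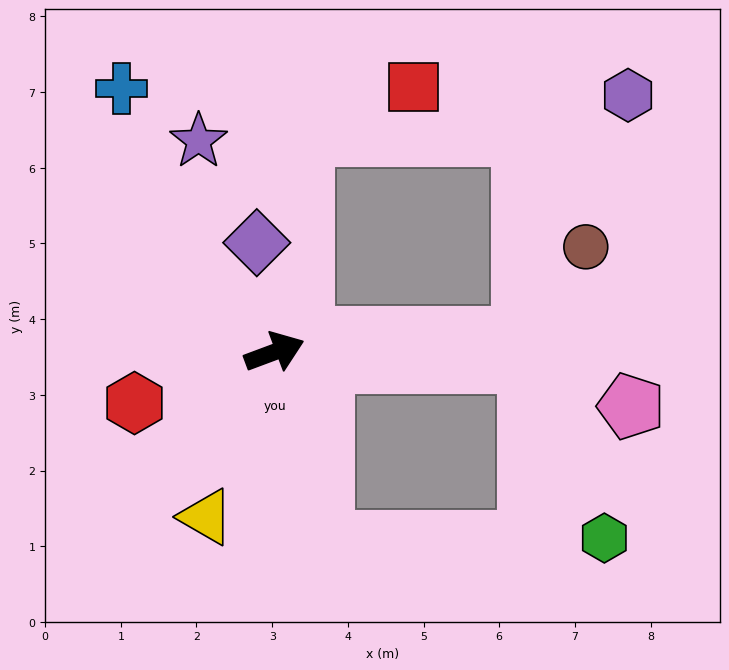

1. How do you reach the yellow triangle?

turn right 133°, forward 2.4 m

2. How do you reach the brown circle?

blocked — turn right 17°, forward 3.3 m, then turn left 53°, forward 1.5 m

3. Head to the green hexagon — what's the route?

blocked — turn right 22°, forward 3.4 m, then turn right 66°, forward 2.5 m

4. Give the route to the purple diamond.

turn left 79°, forward 1.5 m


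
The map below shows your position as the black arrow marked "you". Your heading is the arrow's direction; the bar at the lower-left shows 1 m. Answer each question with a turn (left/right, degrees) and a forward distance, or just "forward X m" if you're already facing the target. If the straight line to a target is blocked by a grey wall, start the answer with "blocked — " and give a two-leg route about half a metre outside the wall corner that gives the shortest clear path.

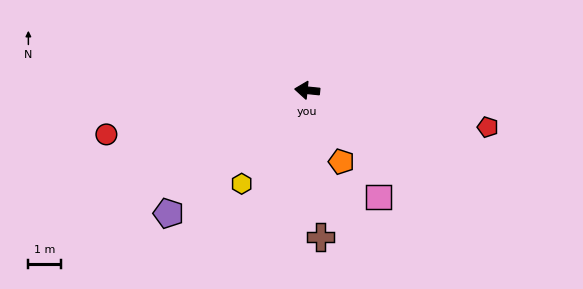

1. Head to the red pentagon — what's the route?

turn left 174°, forward 5.7 m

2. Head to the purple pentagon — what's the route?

turn left 47°, forward 5.7 m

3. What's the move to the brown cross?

turn left 101°, forward 4.5 m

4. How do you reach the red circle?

turn left 18°, forward 6.3 m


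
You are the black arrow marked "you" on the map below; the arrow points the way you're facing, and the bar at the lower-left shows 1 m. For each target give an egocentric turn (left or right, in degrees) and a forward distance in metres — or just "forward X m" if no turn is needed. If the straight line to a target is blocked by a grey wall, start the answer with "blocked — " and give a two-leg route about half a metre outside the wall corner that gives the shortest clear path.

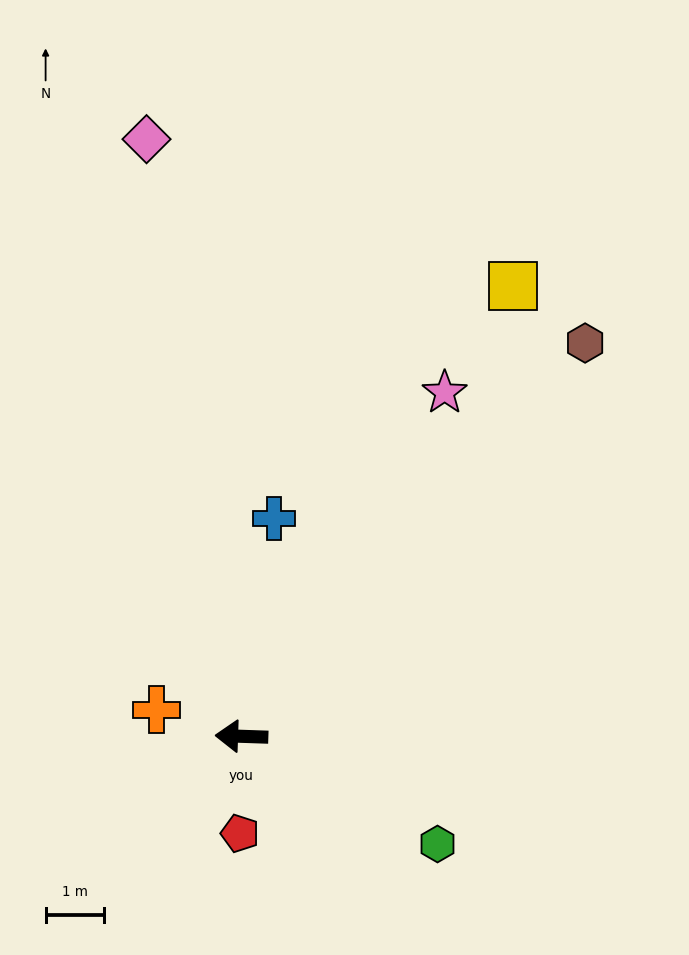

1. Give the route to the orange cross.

turn right 16°, forward 1.5 m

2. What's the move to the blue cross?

turn right 97°, forward 3.8 m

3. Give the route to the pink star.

turn right 119°, forward 6.9 m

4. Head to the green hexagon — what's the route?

turn left 153°, forward 3.9 m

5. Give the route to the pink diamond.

turn right 79°, forward 10.4 m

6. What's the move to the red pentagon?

turn left 91°, forward 1.7 m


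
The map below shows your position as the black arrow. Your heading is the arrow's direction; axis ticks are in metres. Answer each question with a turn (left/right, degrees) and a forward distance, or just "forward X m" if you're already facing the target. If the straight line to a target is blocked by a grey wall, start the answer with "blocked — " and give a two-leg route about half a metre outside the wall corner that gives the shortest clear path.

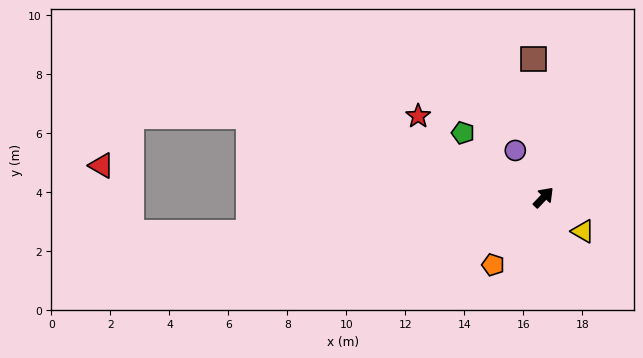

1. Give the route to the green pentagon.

turn left 95°, forward 3.5 m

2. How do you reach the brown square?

turn left 48°, forward 4.7 m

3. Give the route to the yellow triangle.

turn right 87°, forward 1.8 m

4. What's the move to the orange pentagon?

turn right 173°, forward 2.9 m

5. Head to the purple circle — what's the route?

turn left 75°, forward 1.9 m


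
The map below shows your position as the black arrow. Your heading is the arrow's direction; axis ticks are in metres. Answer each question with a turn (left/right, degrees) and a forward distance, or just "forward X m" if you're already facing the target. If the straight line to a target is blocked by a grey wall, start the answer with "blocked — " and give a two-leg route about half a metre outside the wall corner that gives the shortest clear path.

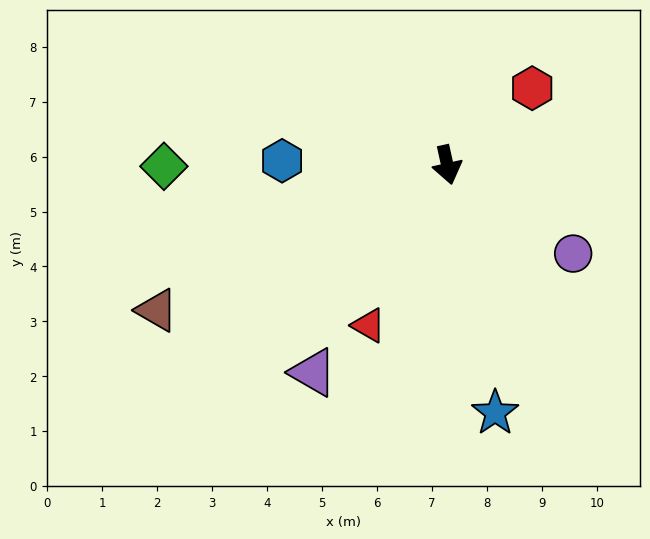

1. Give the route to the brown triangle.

turn right 76°, forward 5.9 m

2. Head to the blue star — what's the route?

forward 4.6 m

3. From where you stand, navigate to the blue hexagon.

turn right 104°, forward 3.0 m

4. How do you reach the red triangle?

turn right 39°, forward 3.3 m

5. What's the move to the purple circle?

turn left 42°, forward 2.8 m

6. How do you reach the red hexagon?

turn left 120°, forward 2.1 m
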